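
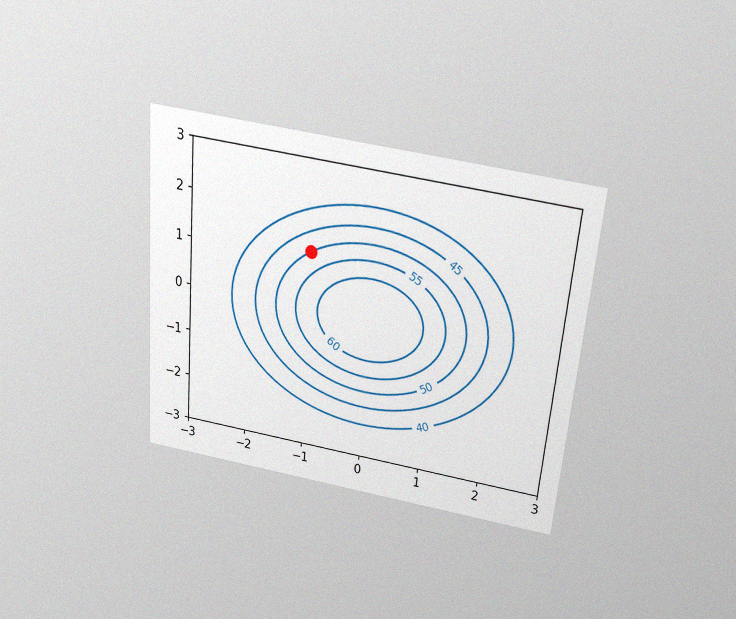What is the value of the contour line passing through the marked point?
The chart is tilted about 5° clockwise and viewed slightly from above, with some photo noise. The marked point sits on the contour labelled 50.

50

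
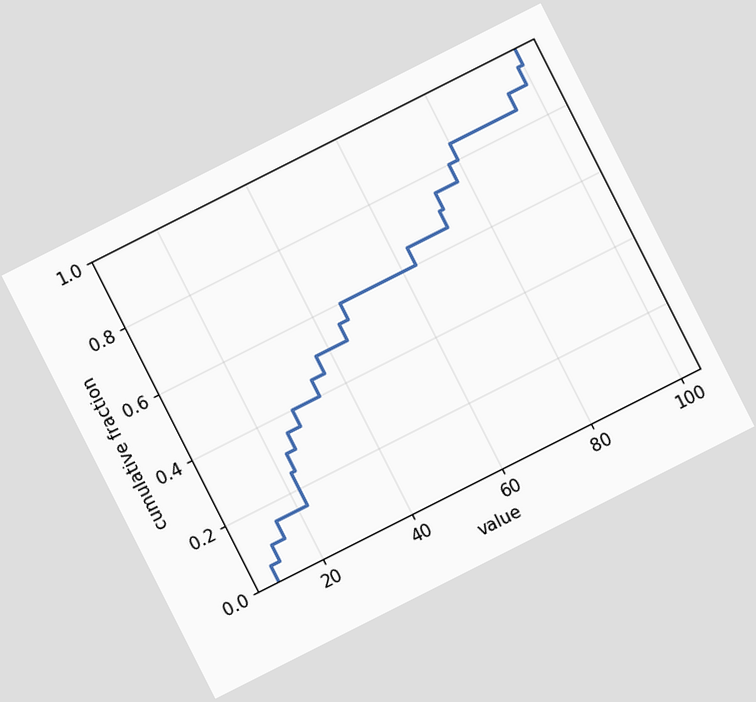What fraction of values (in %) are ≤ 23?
The chart is tilted about 27° counter-clockwise. At x=23 the ECDF step is at 30%.

30%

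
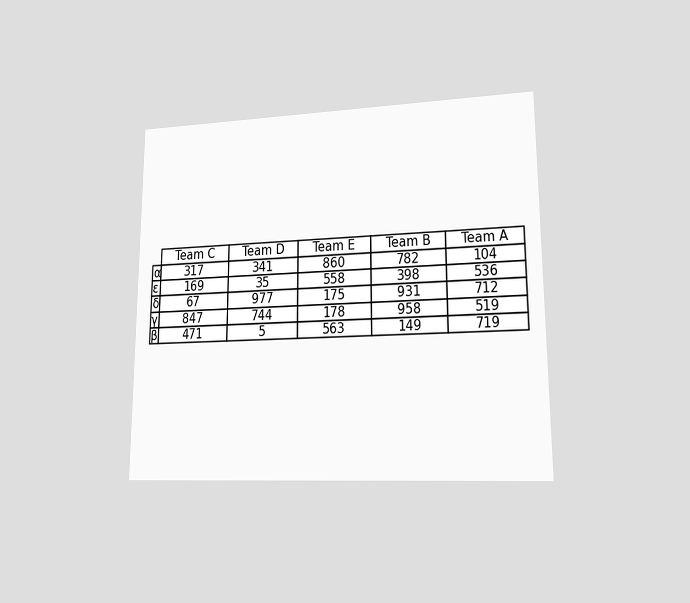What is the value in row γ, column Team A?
The chart is viewed at a slight angle. The (γ, Team A) cell reads 519.

519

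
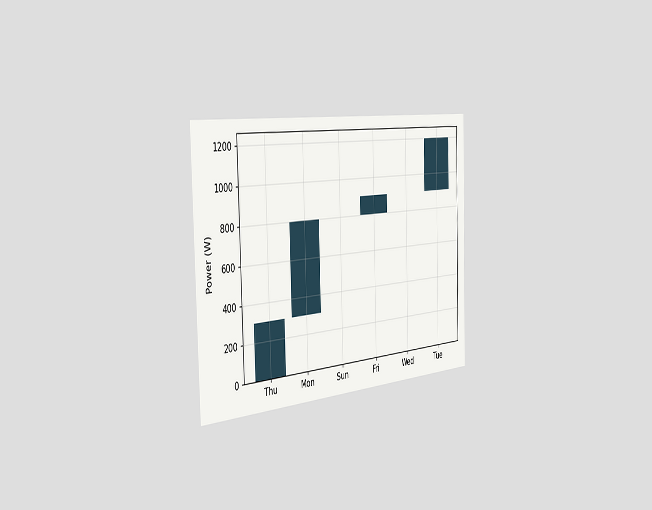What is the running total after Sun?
The chart is viewed slightly from the left. After Sun the running total reaches 800W.

800W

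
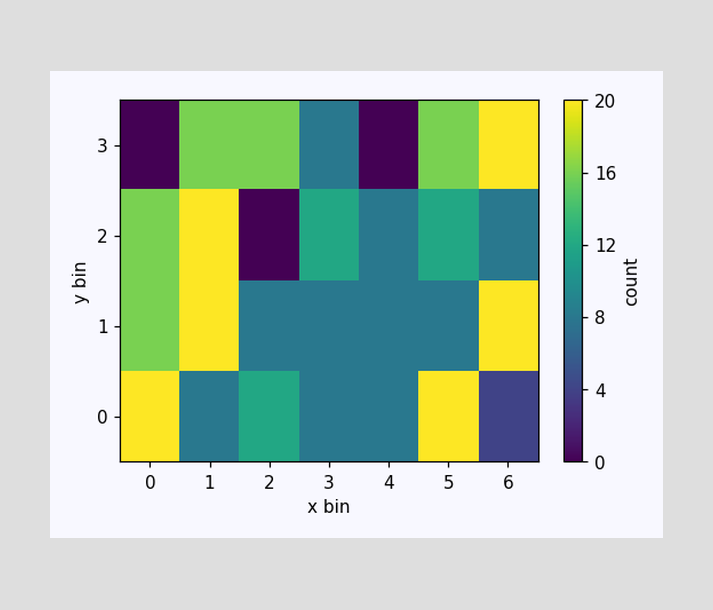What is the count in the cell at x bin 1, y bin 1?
20

Matching the cell (1, 1) against the colorbar gives 20.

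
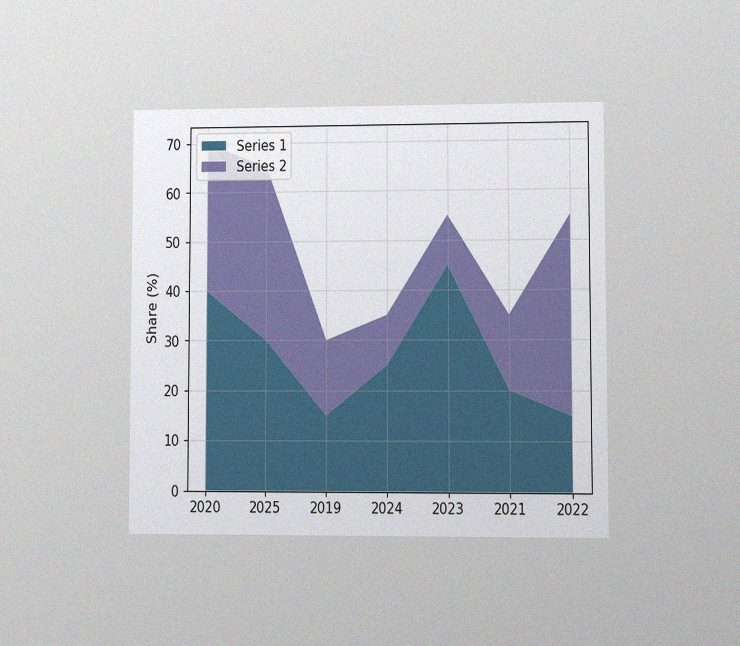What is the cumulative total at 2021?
The chart is viewed at a slight angle, with some photo noise. The stacked total at 2021 reaches 35%.

35%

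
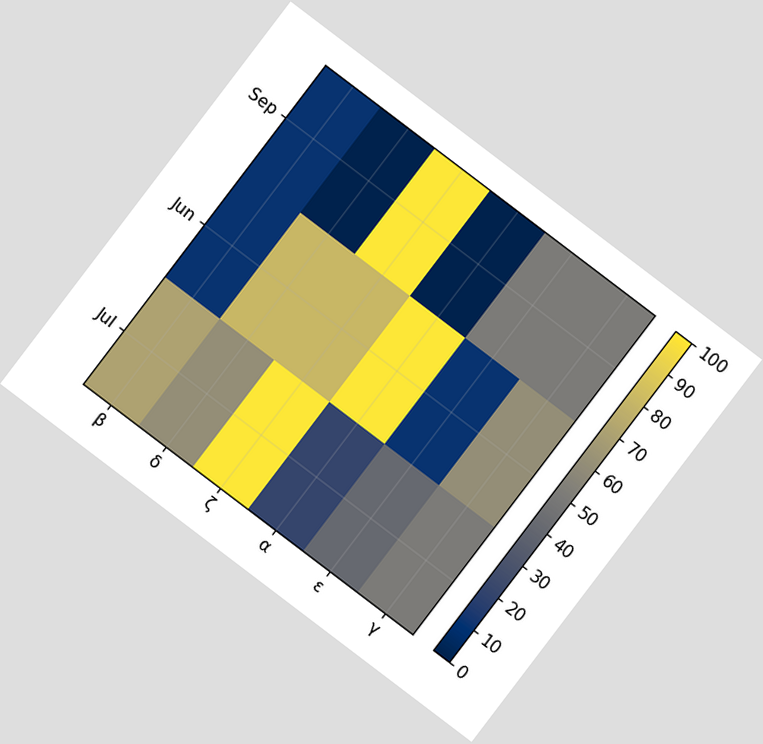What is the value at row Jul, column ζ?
100

The chart is tilted about 37° clockwise. Matching cell (Jul, ζ) against the colorbar gives 100.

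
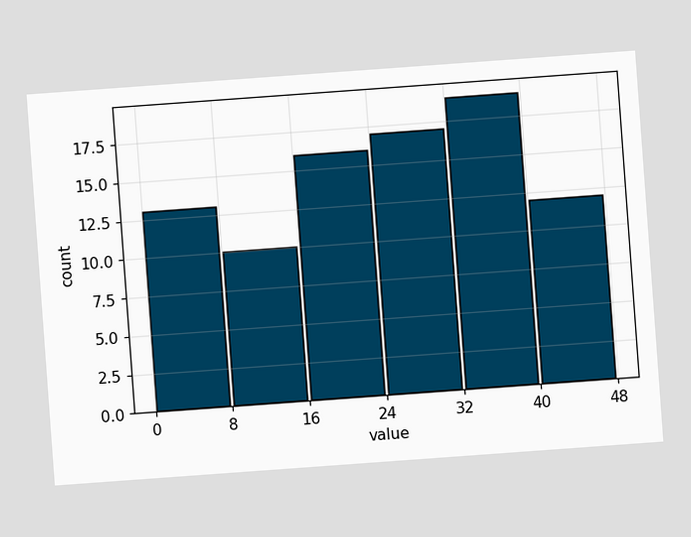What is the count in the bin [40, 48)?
12

The chart is tilted about 4° counter-clockwise. The [40, 48) bin has height 12.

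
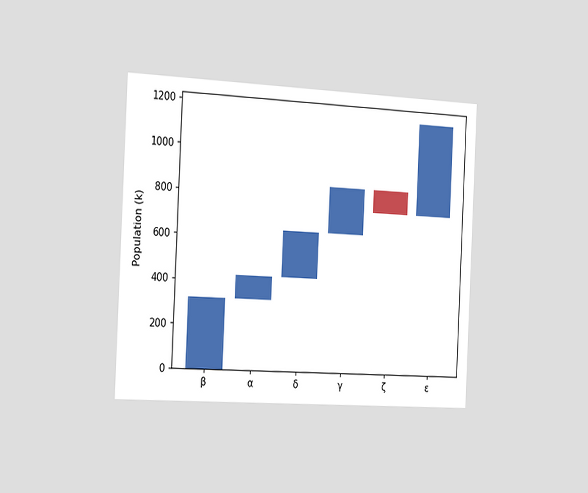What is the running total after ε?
The chart is tilted about 3° clockwise and viewed slightly from the left. After ε the running total reaches 1166k.

1166k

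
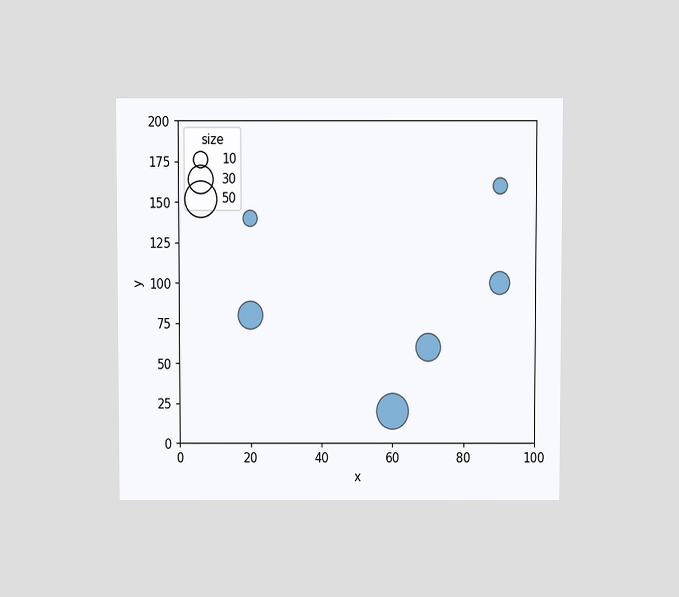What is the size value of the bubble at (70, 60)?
30

The chart is viewed slightly from above. Matching the bubble at (70, 60) against the size legend gives 30.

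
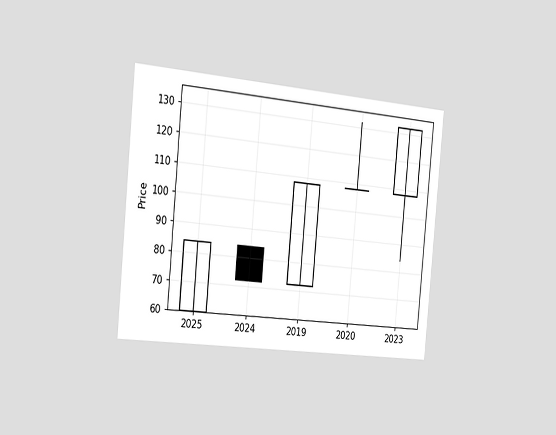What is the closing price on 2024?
The chart is tilted about 5° clockwise and viewed slightly from the left. The 2024 candle closes at 72.

72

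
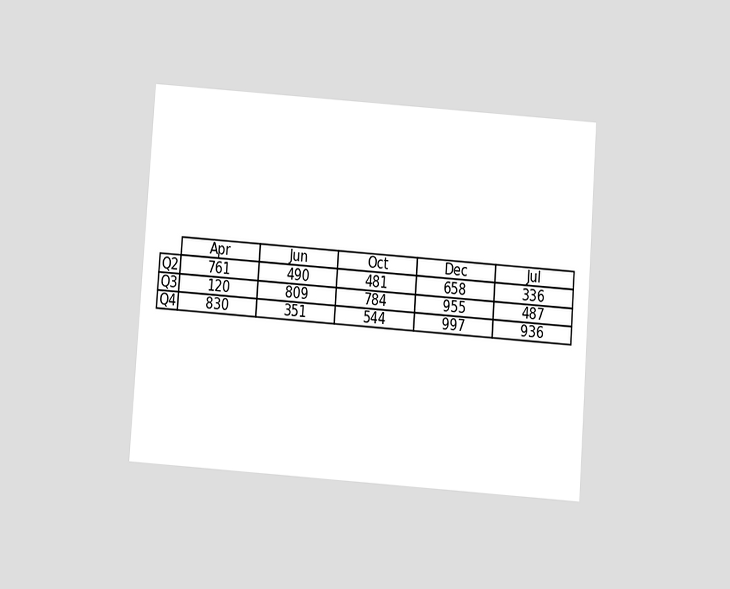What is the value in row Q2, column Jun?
490

The chart is tilted about 4° clockwise and viewed slightly from below. The (Q2, Jun) cell reads 490.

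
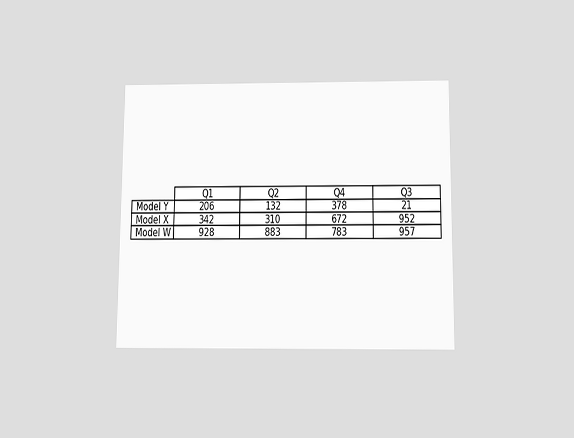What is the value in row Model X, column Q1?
342

The chart is viewed slightly from below. The (Model X, Q1) cell reads 342.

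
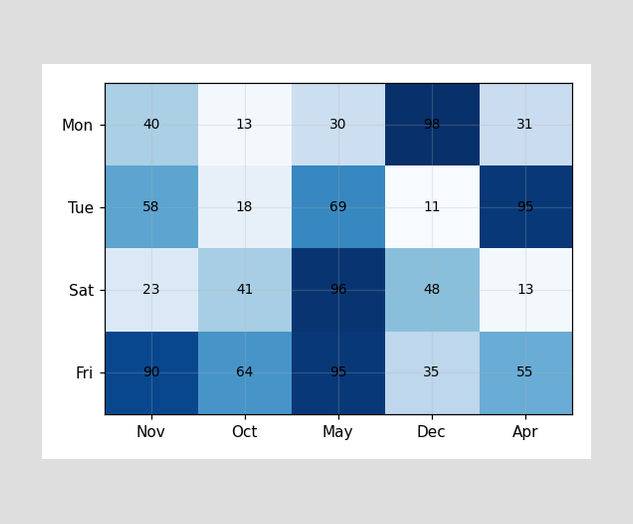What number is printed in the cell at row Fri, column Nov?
90

The (Fri, Nov) cell reads 90.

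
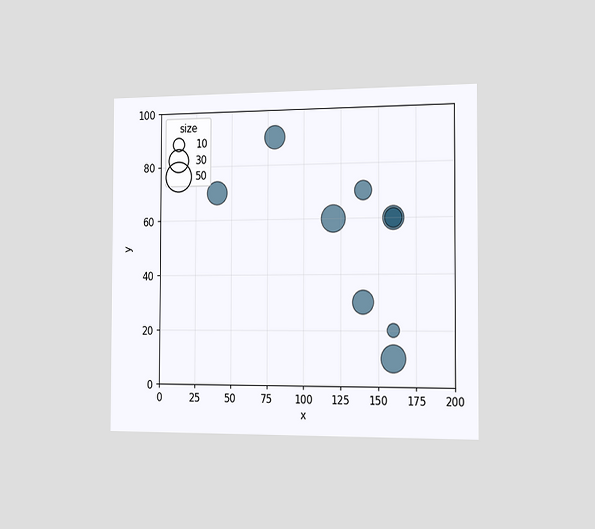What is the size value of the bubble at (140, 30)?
30

The chart is viewed slightly from the right. Matching the bubble at (140, 30) against the size legend gives 30.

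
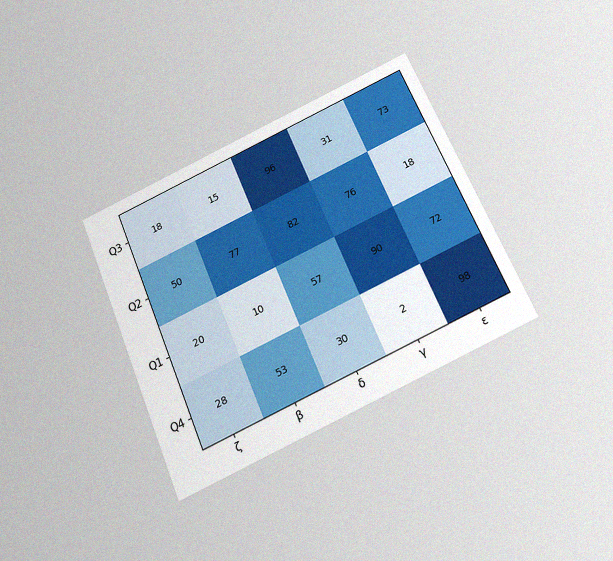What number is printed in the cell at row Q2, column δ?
82

The chart is tilted about 23° counter-clockwise and viewed slightly from below, with some photo noise. The (Q2, δ) cell reads 82.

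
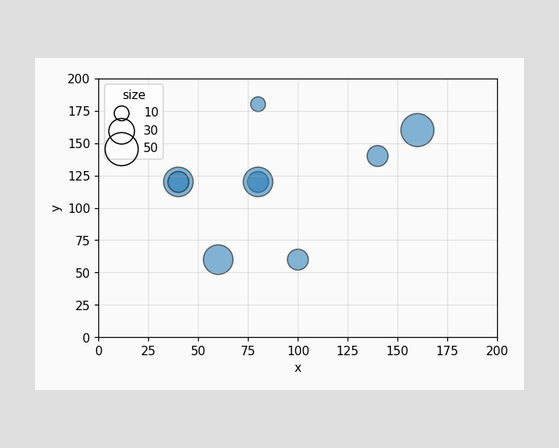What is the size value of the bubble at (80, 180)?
Matching the bubble at (80, 180) against the size legend gives 10.

10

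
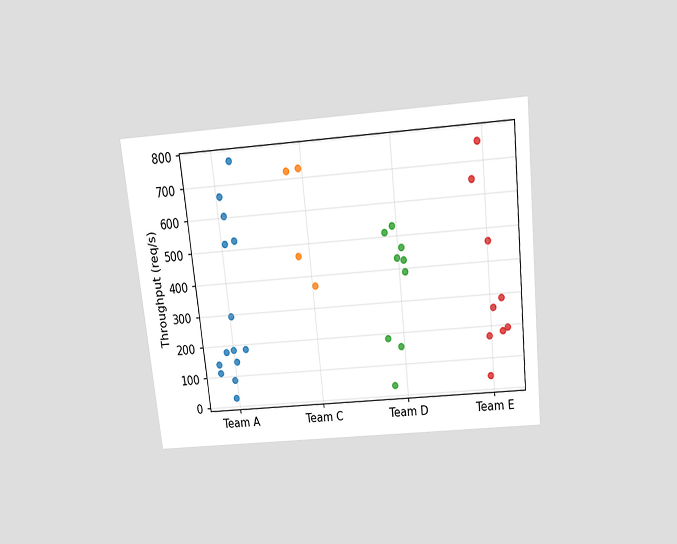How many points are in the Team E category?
9

The chart is tilted about 6° counter-clockwise and viewed slightly from above. Counting the markers in the Team E column gives 9.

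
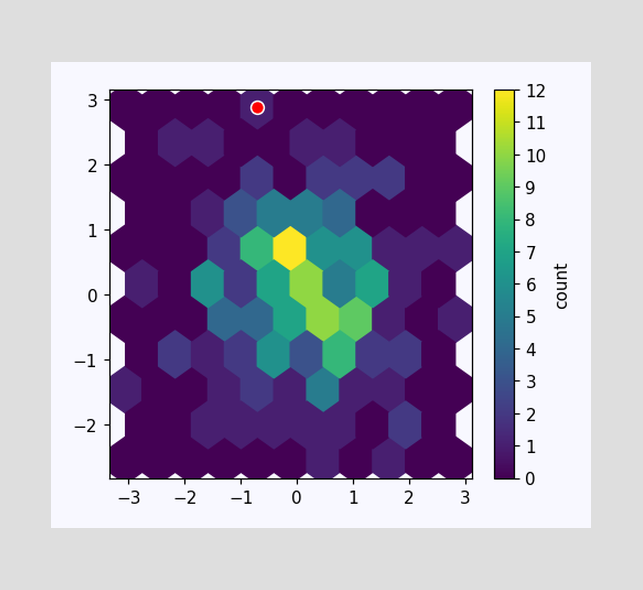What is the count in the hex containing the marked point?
1

The marked hex reads 1 on the colorbar.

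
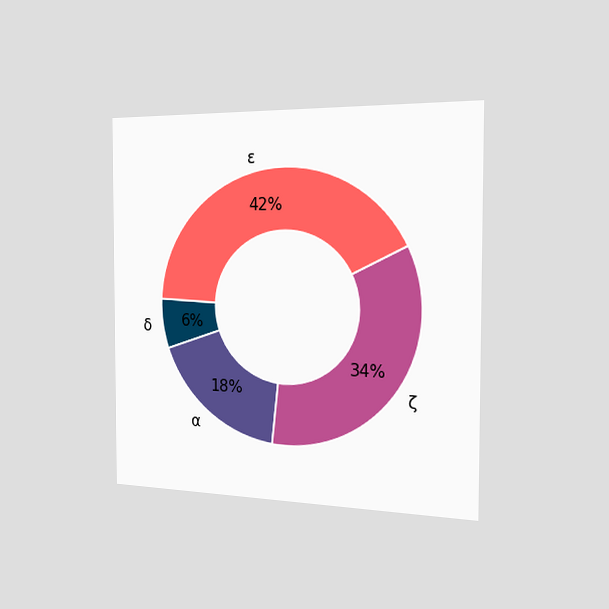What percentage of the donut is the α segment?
18%

The chart is viewed slightly from the right. The α segment takes up 18% of the ring.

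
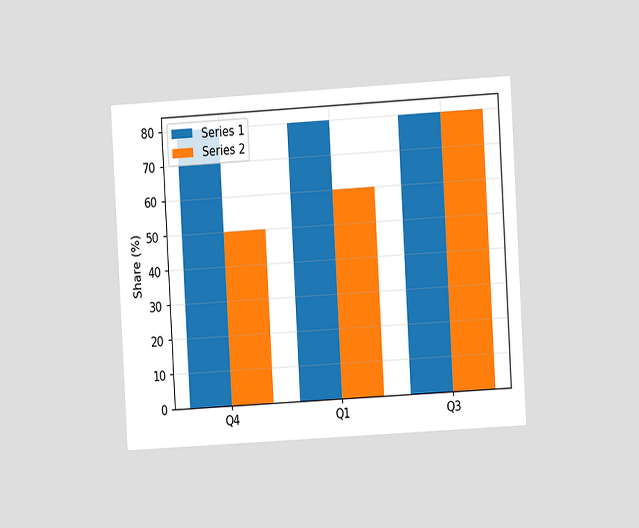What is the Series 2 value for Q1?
The chart is tilted about 3° counter-clockwise and viewed at a slight angle. The Series 2 bar at Q1 reaches 60% on the y-axis.

60%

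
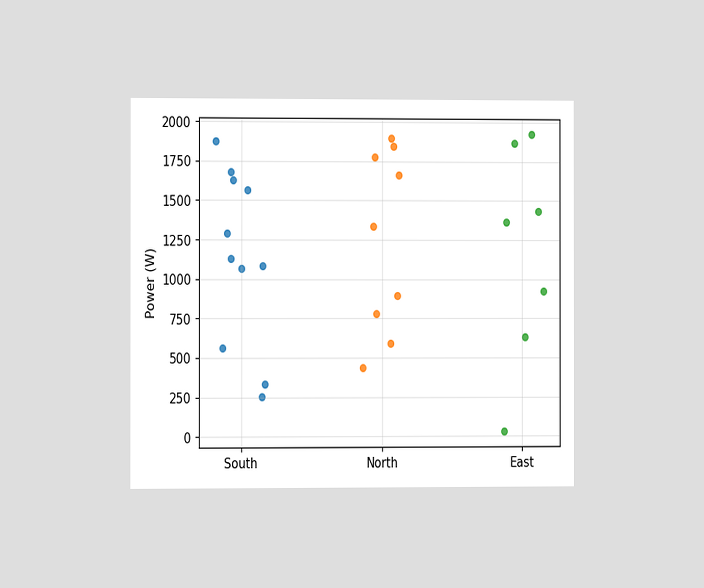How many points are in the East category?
7

The chart is viewed slightly from the left. Counting the markers in the East column gives 7.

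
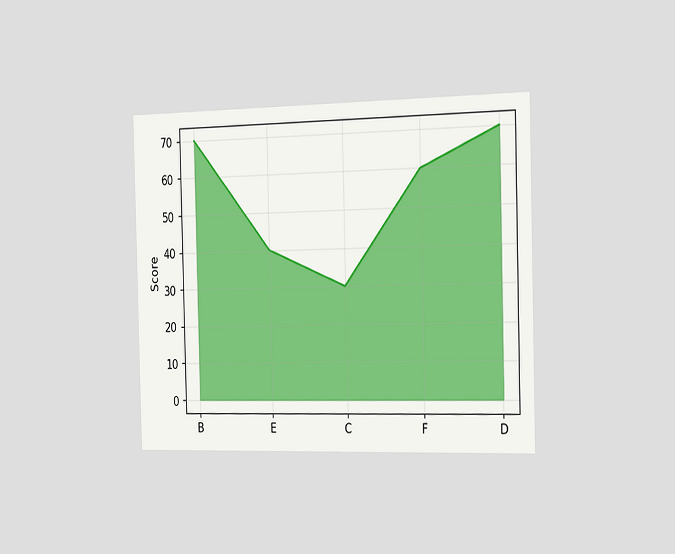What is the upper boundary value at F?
60

The chart is viewed slightly from the right. At F the upper boundary is at 60.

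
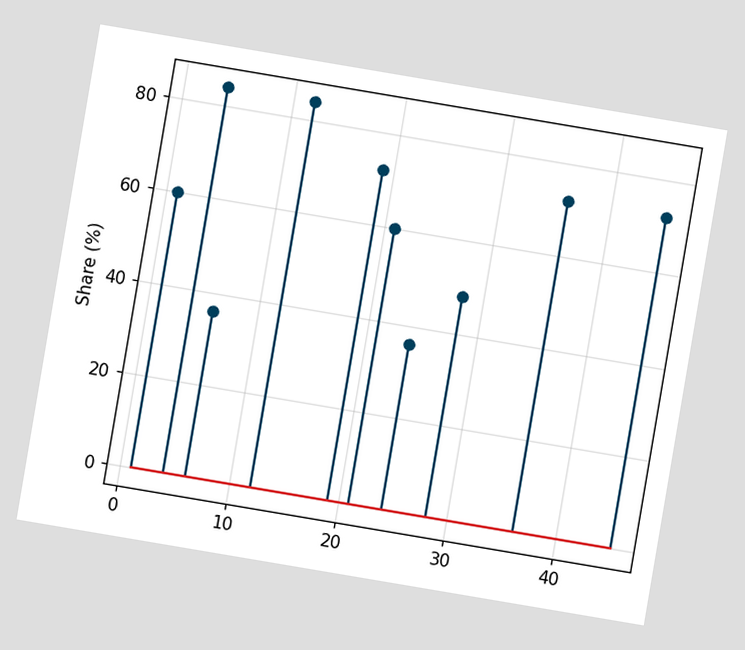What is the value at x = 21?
The chart is tilted about 10° clockwise. The stem at x=21 reaches 60%.

60%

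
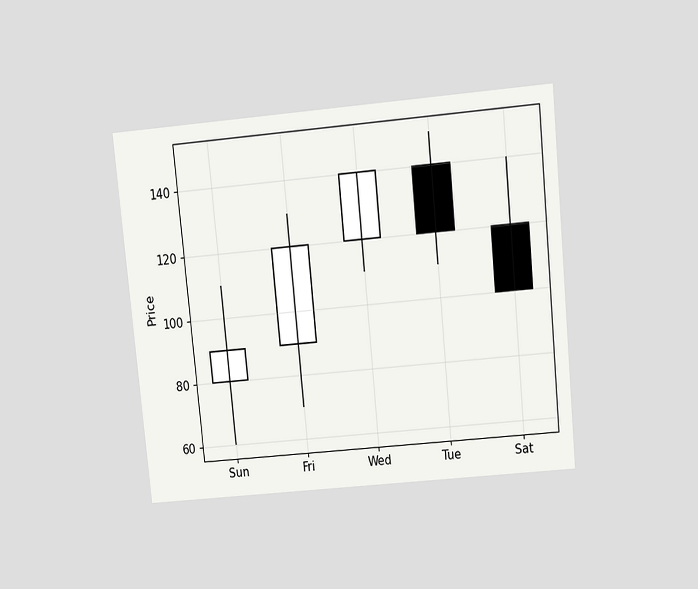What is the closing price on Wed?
The chart is tilted about 6° counter-clockwise and viewed slightly from above. The Wed candle closes at 140.

140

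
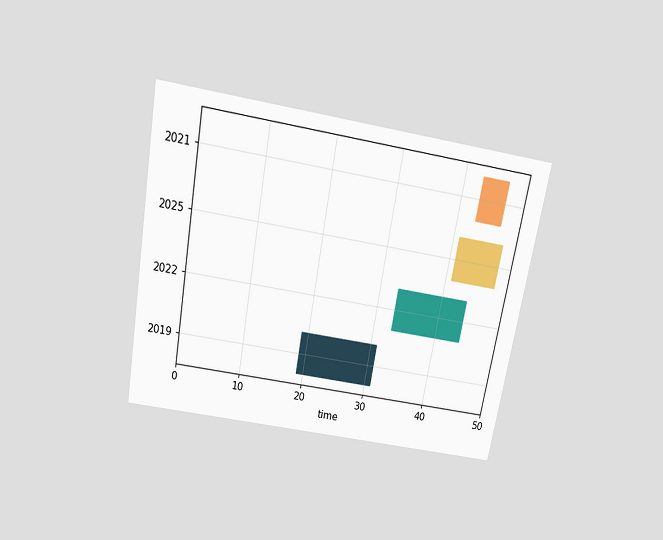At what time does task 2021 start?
43

The chart is tilted about 10° clockwise and viewed slightly from above. The 2021 bar begins at t=43.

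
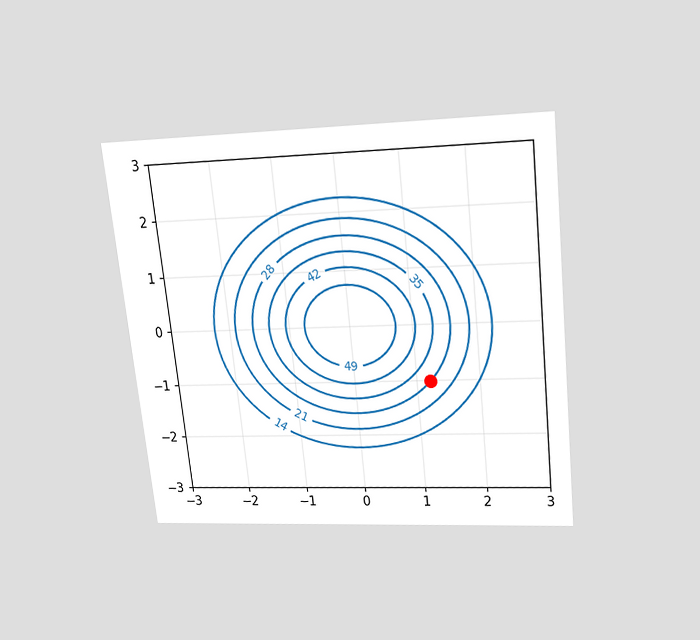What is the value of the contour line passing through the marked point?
28

The chart is tilted about 6° counter-clockwise and viewed slightly from above. The marked point sits on the contour labelled 28.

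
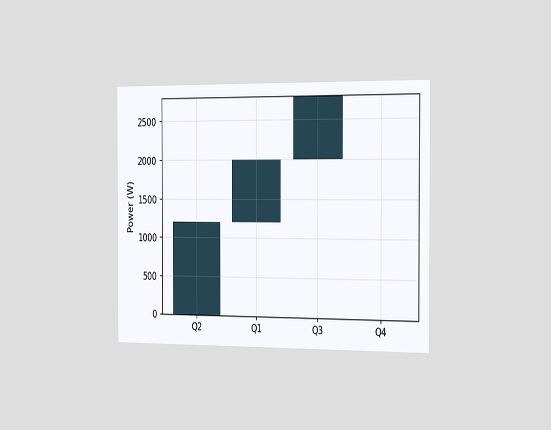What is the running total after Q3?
2800W

The chart is viewed slightly from the right. After Q3 the running total reaches 2800W.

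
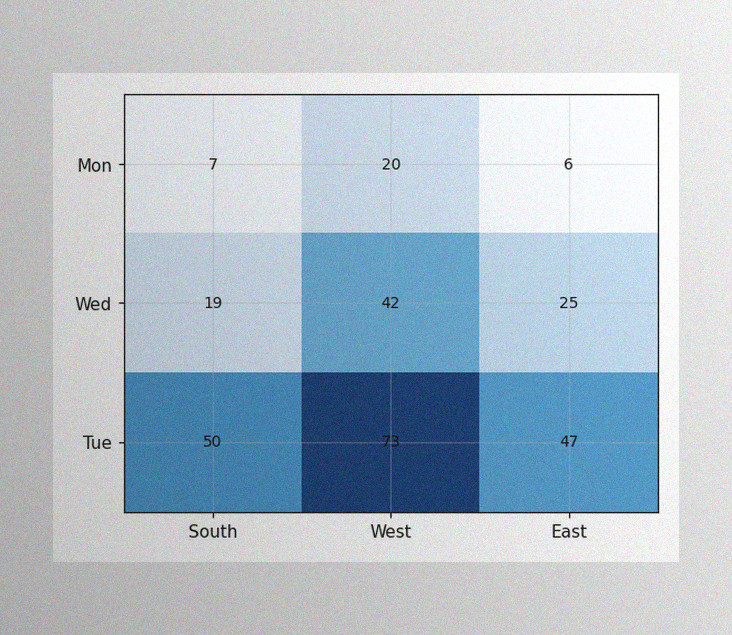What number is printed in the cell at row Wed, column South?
The image has some photo noise and uneven lighting. The (Wed, South) cell reads 19.

19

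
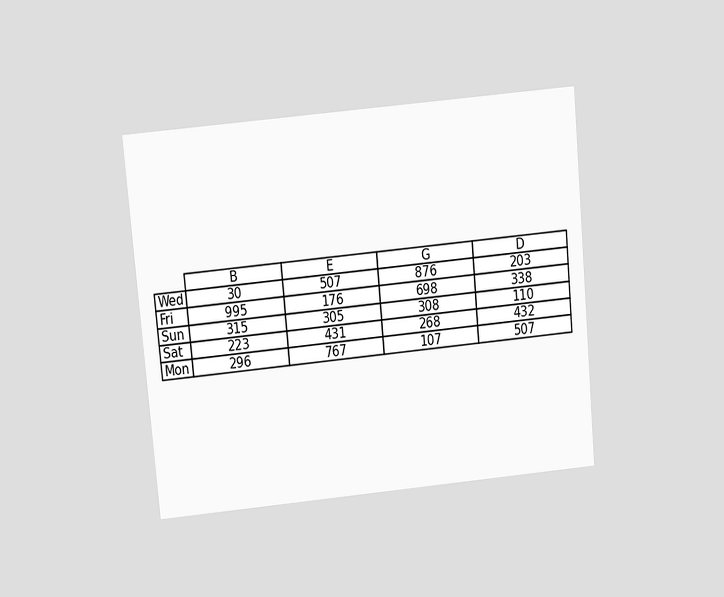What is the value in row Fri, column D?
338

The chart is tilted about 5° counter-clockwise and viewed at a slight angle. The (Fri, D) cell reads 338.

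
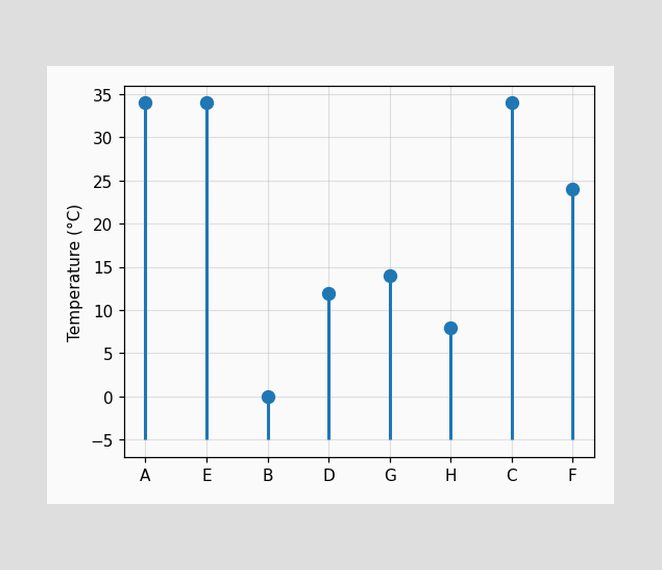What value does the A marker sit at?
34°C

The A marker sits at 34°C.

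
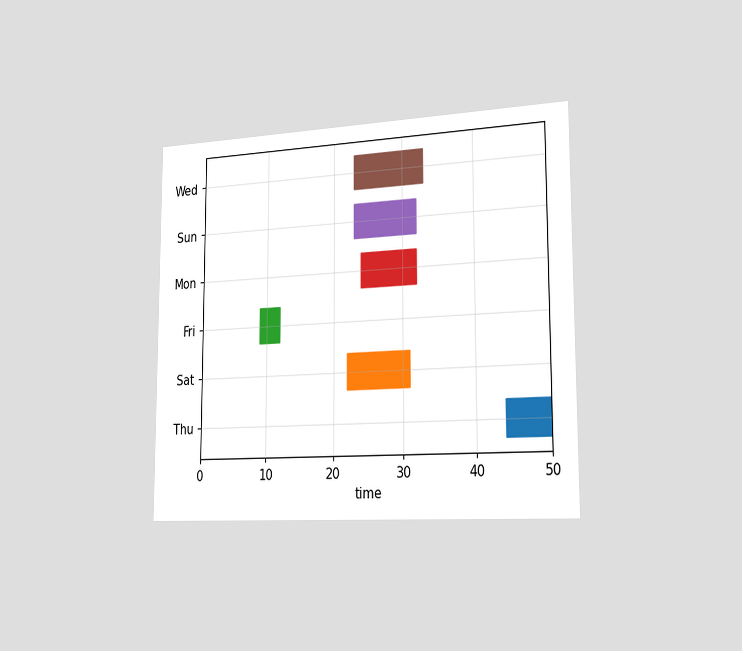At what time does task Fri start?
9

The chart is viewed slightly from the right. The Fri bar begins at t=9.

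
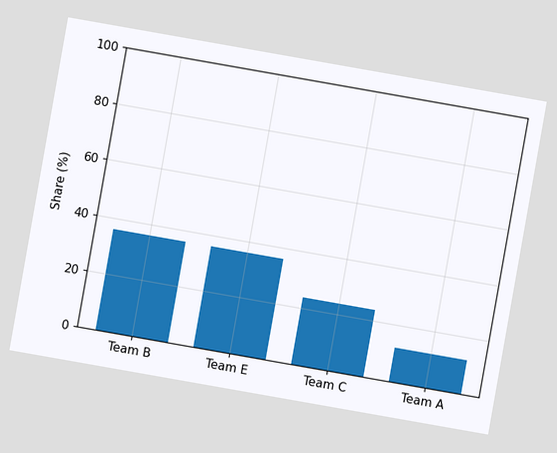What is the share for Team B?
36%

The chart is tilted about 10° clockwise. Reading along the chart's y-axis, the Team B bar reaches 36%.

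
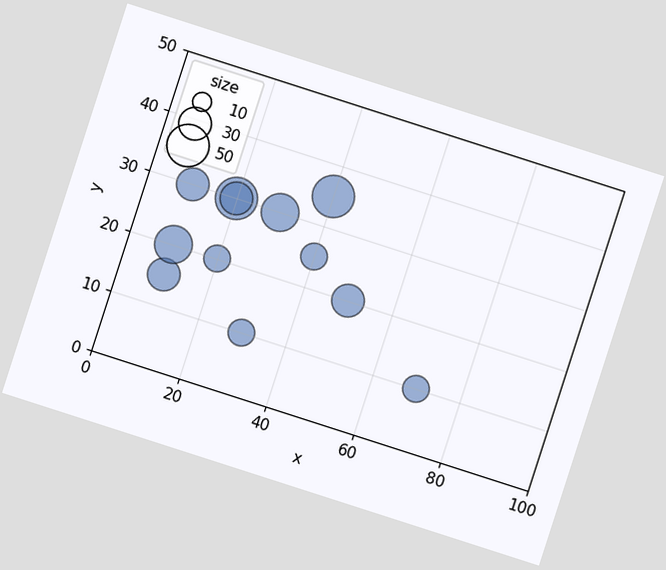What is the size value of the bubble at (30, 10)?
The chart is tilted about 18° clockwise. Matching the bubble at (30, 10) against the size legend gives 20.

20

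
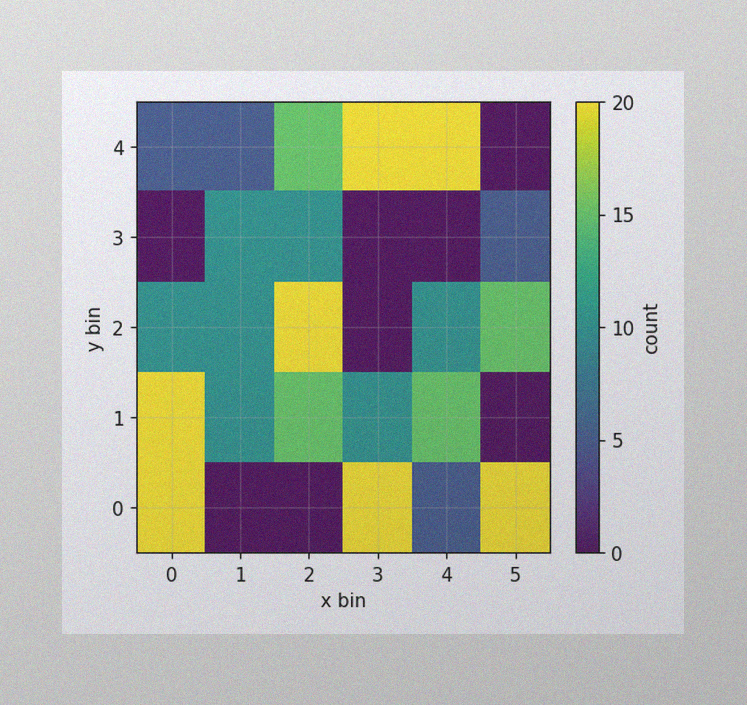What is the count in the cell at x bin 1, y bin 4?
5

The image has some photo noise and uneven lighting. Matching the cell (1, 4) against the colorbar gives 5.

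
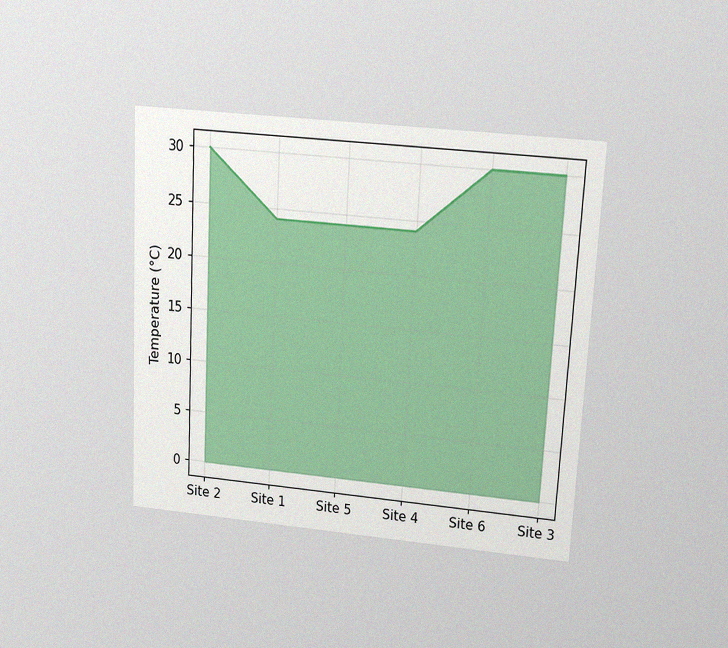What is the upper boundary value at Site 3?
The chart is tilted about 3° clockwise and viewed slightly from above, with some photo noise. At Site 3 the upper boundary is at 30°C.

30°C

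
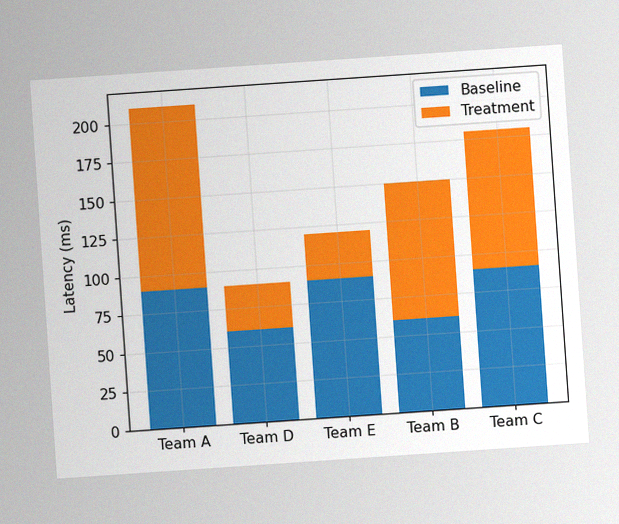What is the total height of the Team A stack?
210ms

The chart is tilted about 4° counter-clockwise, with some photo noise. The Team A stack's top reaches 210ms on the y-axis.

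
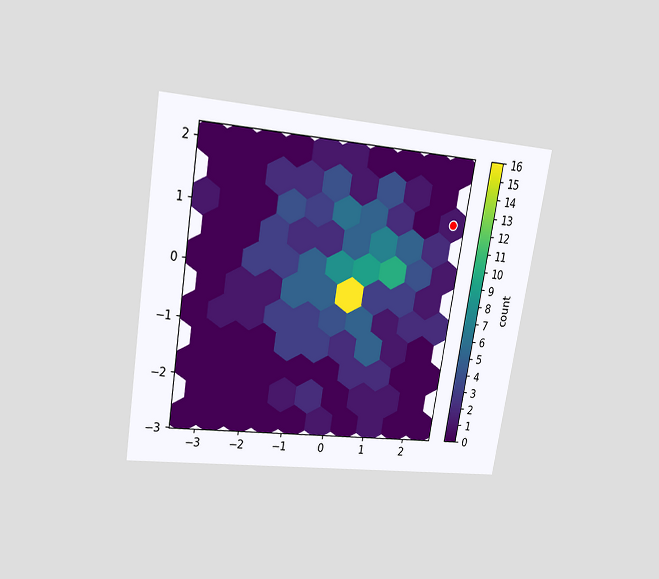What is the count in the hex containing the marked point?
The chart is tilted about 9° clockwise and viewed at a slight angle. The marked hex reads 1 on the colorbar.

1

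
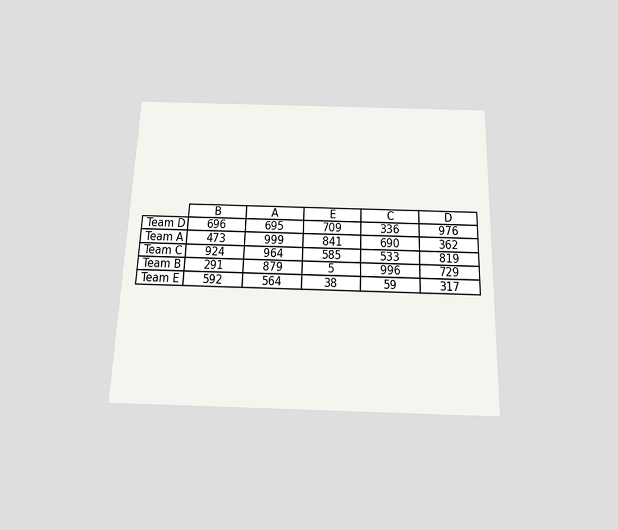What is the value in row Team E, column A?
The chart is viewed slightly from below. The (Team E, A) cell reads 564.

564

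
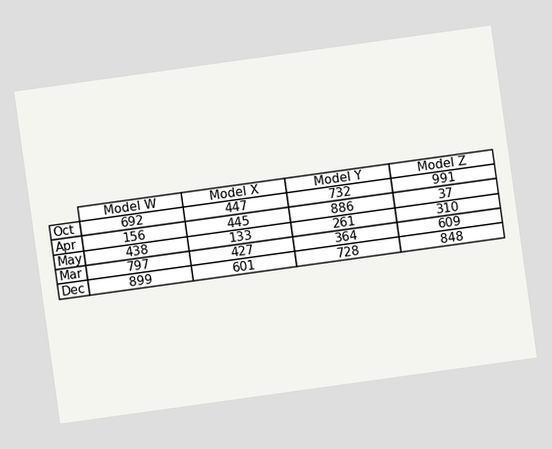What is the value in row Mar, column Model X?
The chart is tilted about 8° counter-clockwise. The (Mar, Model X) cell reads 427.

427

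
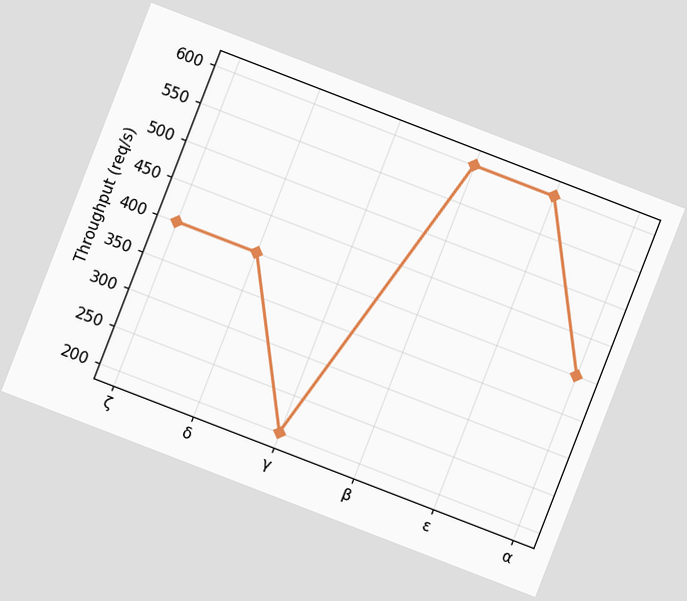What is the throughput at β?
600req/s

The chart is tilted about 21° clockwise. At β, the line is at 600req/s.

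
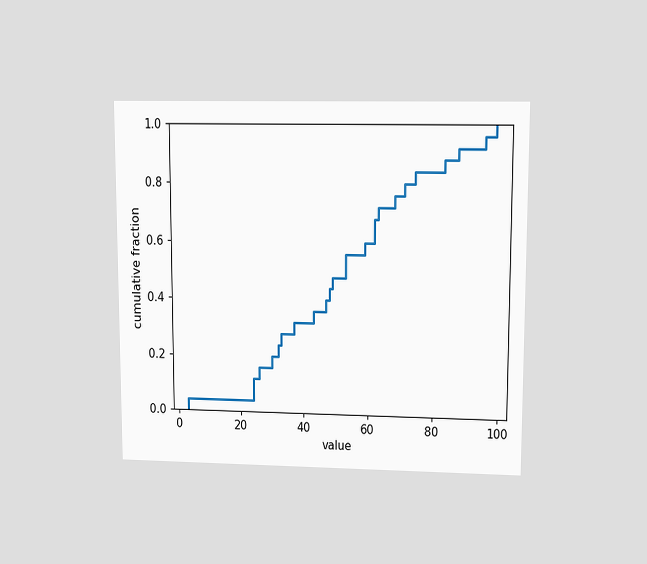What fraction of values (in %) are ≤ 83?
The chart is viewed at a slight angle. At x=83 the ECDF step is at 88%.

88%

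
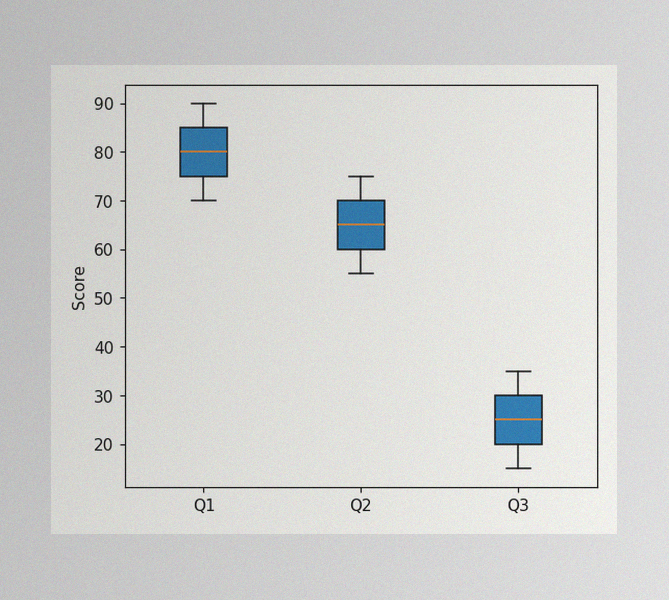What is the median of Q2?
The image has some photo noise and uneven lighting. The median line in the Q2 box sits at 65.

65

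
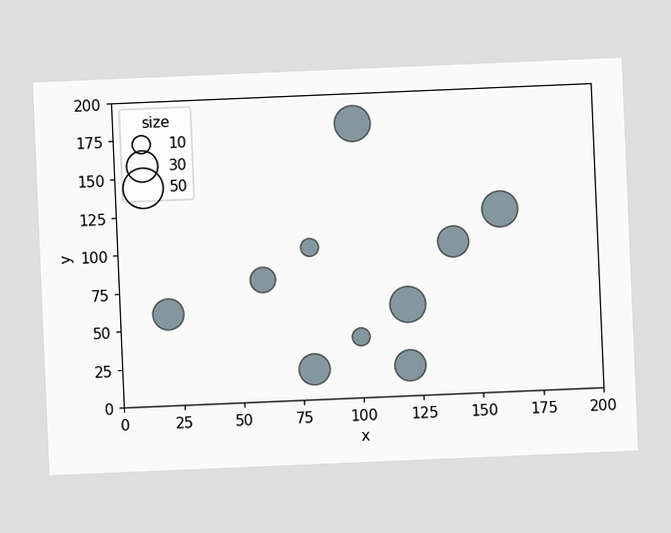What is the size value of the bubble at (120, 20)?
30

The chart is tilted about 2° counter-clockwise. Matching the bubble at (120, 20) against the size legend gives 30.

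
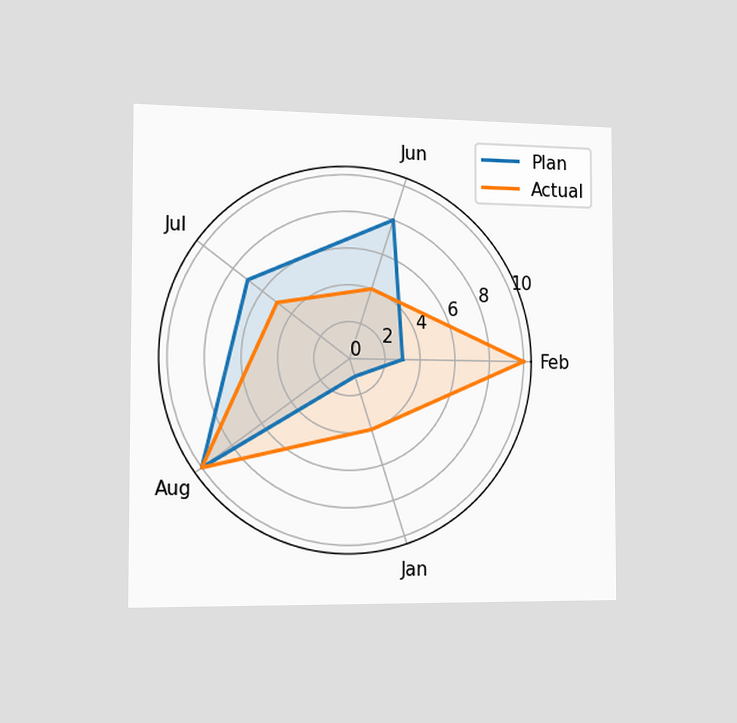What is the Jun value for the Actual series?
The chart is viewed slightly from the left. On the Jun axis, Actual reaches 4.

4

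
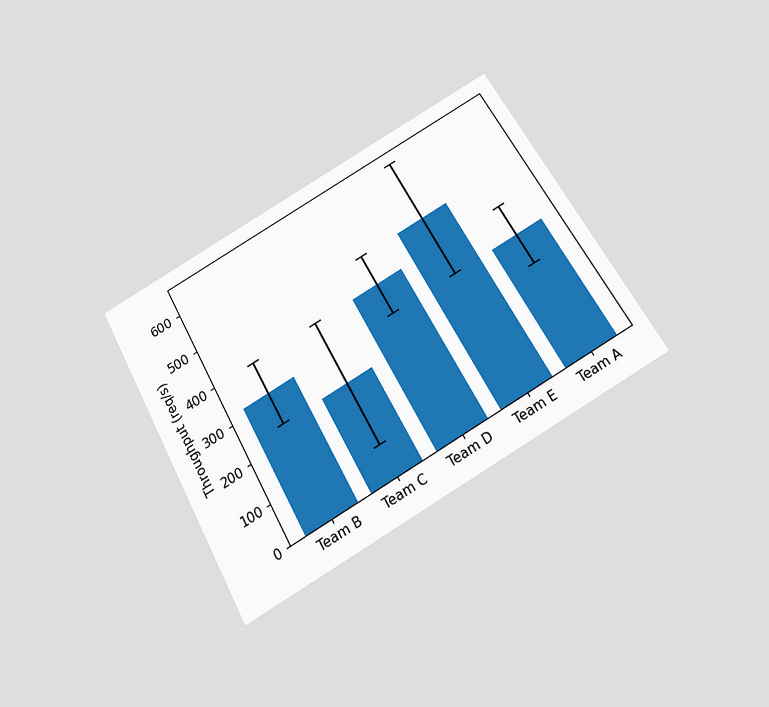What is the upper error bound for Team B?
400req/s

The chart is tilted about 29° counter-clockwise and viewed slightly from below. The Team B bar's upper whisker reaches 400req/s.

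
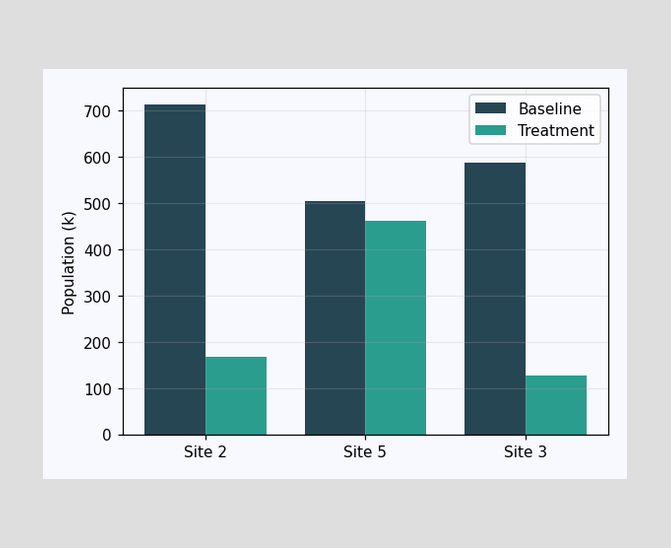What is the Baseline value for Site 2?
714k

The Baseline bar at Site 2 reaches 714k on the y-axis.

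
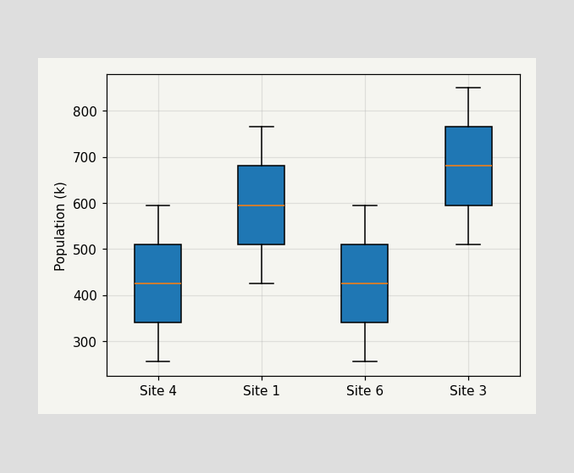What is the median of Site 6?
The median line in the Site 6 box sits at 425k.

425k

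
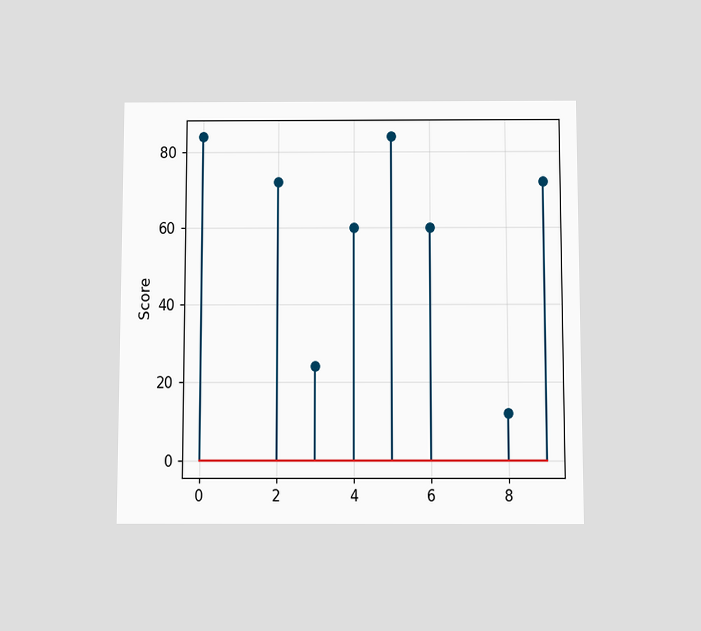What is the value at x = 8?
12

The chart is viewed slightly from below. The stem at x=8 reaches 12.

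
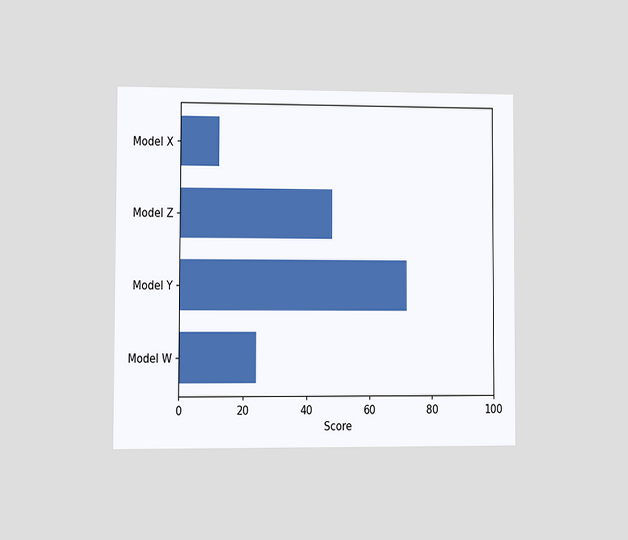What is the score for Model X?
The chart is viewed at a slight angle. Reading along the chart's x-axis, the Model X bar reaches 12.

12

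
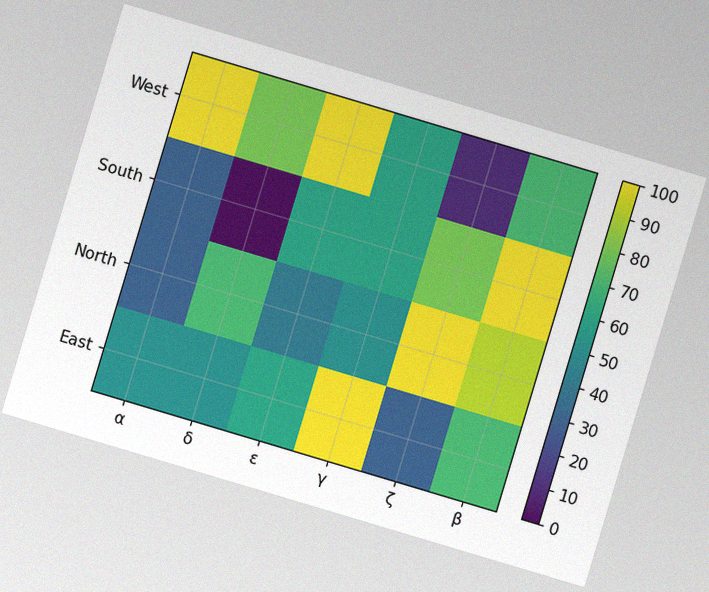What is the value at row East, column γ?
The chart is tilted about 17° clockwise, with some photo noise. Matching cell (East, γ) against the colorbar gives 100.

100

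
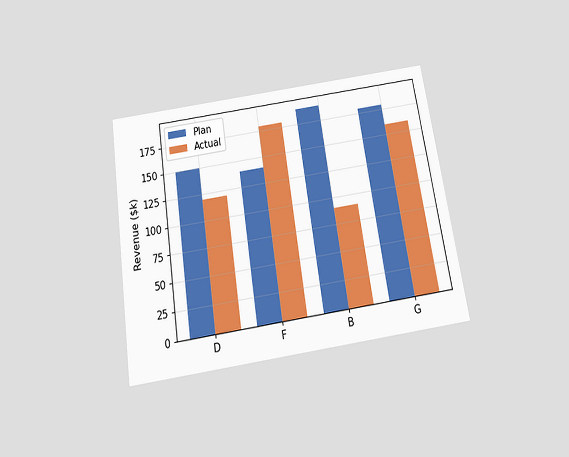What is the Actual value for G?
$160k

The chart is tilted about 9° counter-clockwise and viewed slightly from below. The Actual bar at G reaches $160k on the y-axis.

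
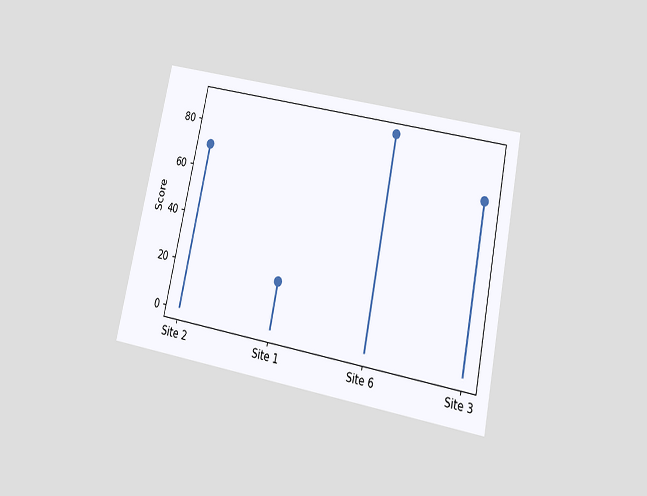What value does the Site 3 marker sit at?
The chart is tilted about 12° clockwise and viewed slightly from below. The Site 3 marker sits at 70.

70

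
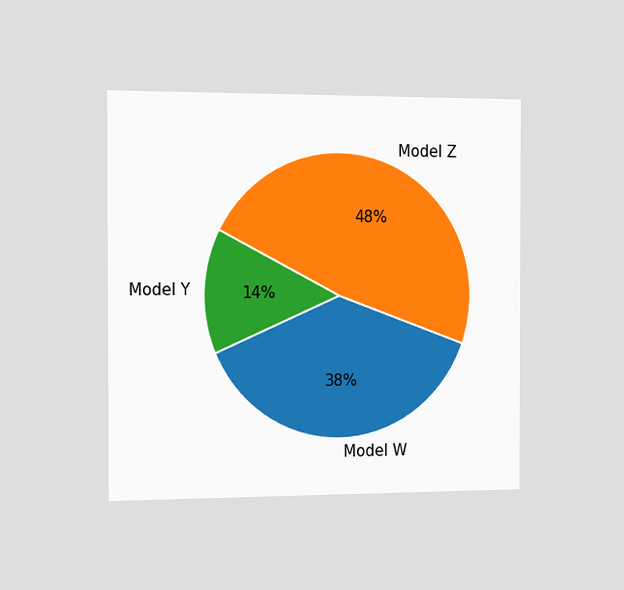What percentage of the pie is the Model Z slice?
The chart is viewed slightly from the left. The Model Z slice takes up 48% of the pie.

48%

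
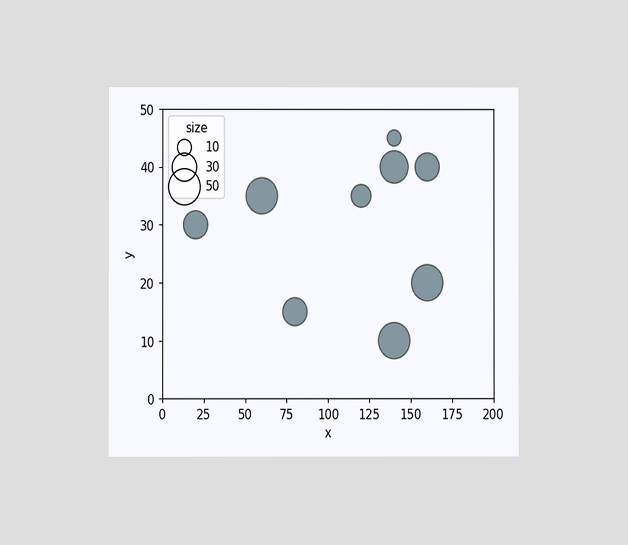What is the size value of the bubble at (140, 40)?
40

The chart is viewed at a slight angle. Matching the bubble at (140, 40) against the size legend gives 40.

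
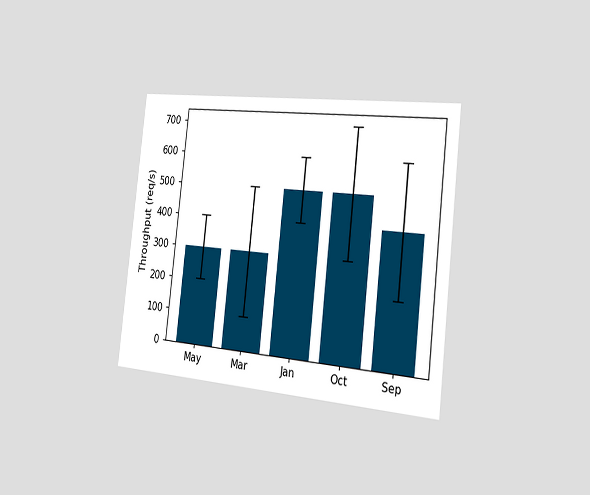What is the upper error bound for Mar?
The chart is tilted about 6° clockwise and viewed slightly from the right. The Mar bar's upper whisker reaches 500req/s.

500req/s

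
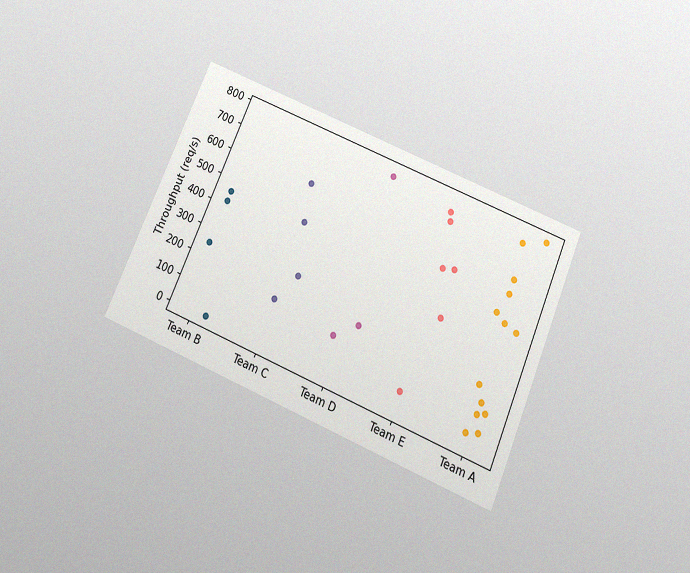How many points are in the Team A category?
The chart is tilted about 23° clockwise and viewed slightly from below, with some photo noise. Counting the markers in the Team A column gives 13.

13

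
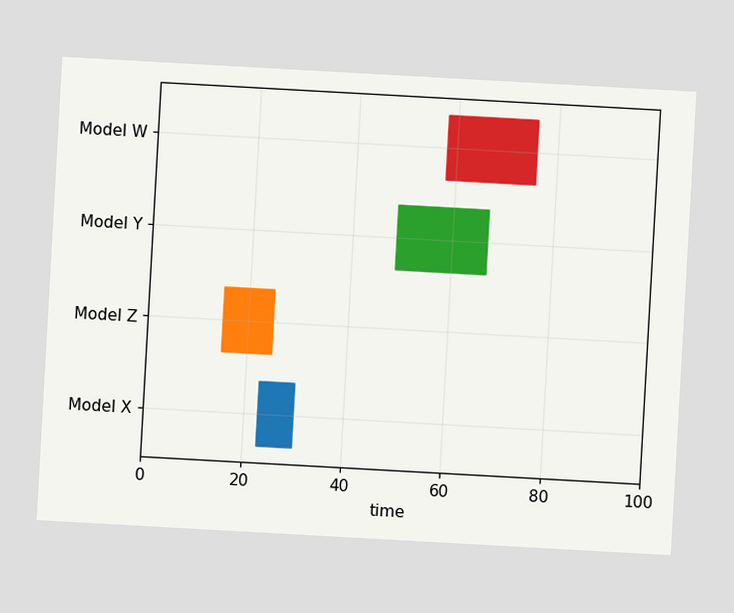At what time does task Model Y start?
49

The chart is tilted about 3° clockwise. The Model Y bar begins at t=49.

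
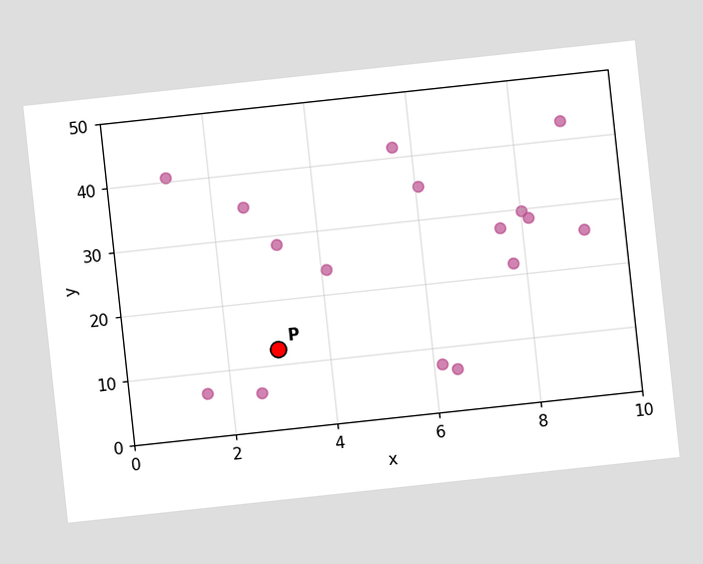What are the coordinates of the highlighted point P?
The chart is tilted about 6° counter-clockwise. Following the gridlines from P to each axis, P sits at (3, 12.5).

(3, 12.5)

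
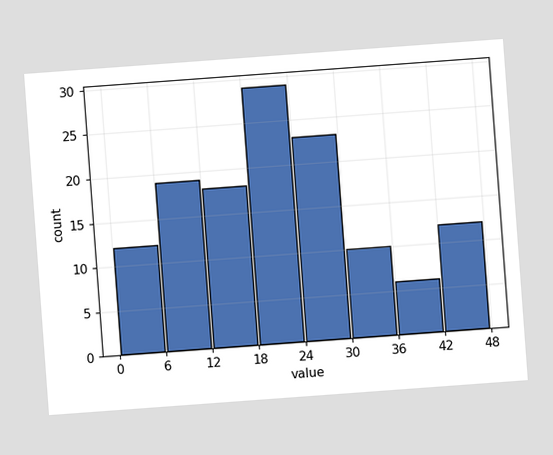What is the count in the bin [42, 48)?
12

The chart is tilted about 4° counter-clockwise. The [42, 48) bin has height 12.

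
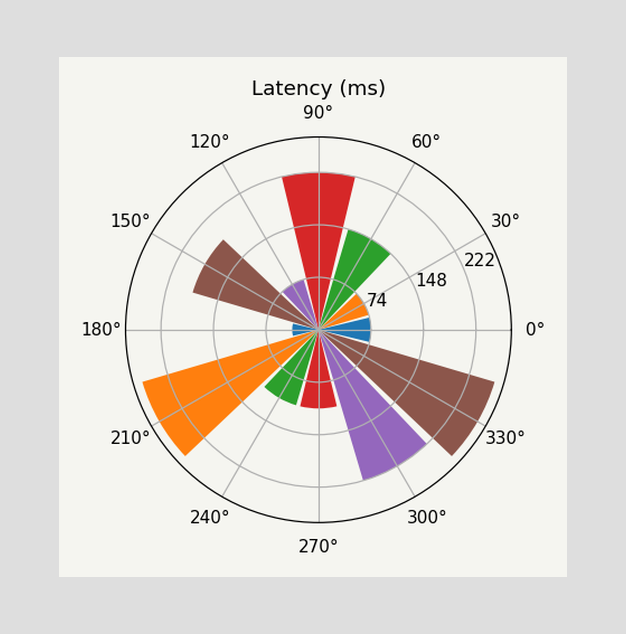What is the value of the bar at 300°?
The bar at 300° reaches 222ms on the radial axis.

222ms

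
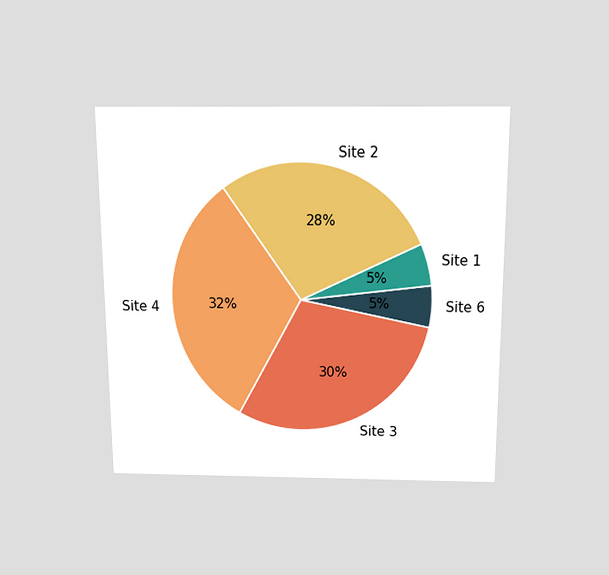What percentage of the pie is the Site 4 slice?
The chart is viewed slightly from above. The Site 4 slice takes up 32% of the pie.

32%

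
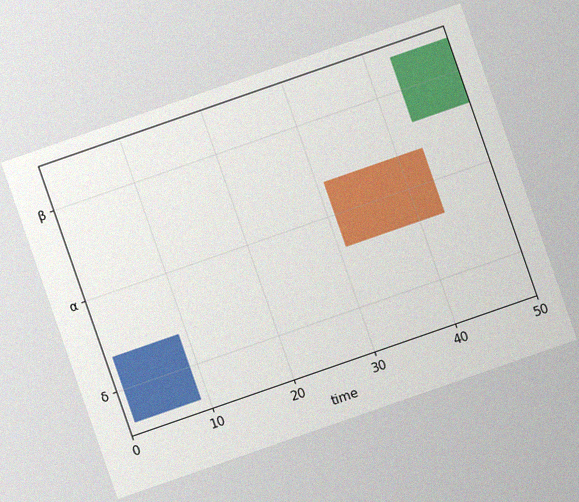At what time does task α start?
31

The chart is tilted about 19° counter-clockwise, with some photo noise. The α bar begins at t=31.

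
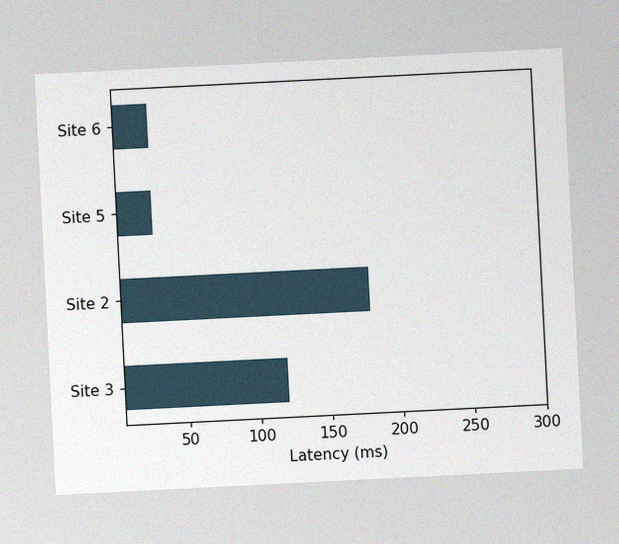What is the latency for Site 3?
120ms

The chart is tilted about 3° counter-clockwise, with some photo noise. Reading along the chart's x-axis, the Site 3 bar reaches 120ms.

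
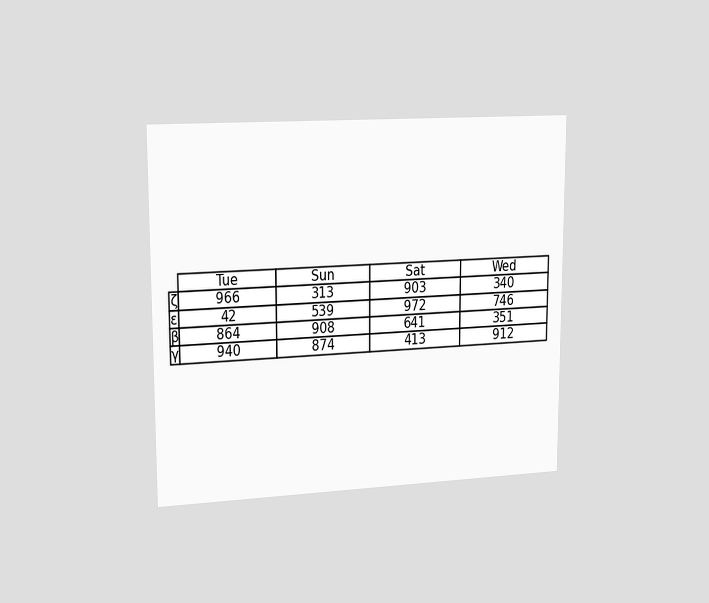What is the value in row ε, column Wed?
746

The chart is viewed slightly from the left. The (ε, Wed) cell reads 746.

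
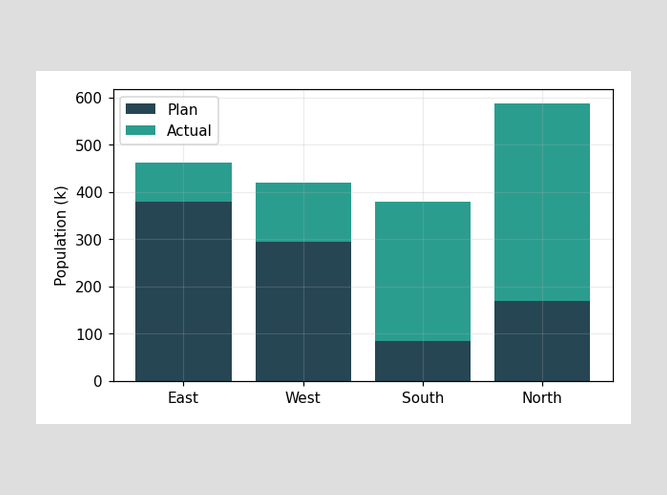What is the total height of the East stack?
462k

The East stack's top reaches 462k on the y-axis.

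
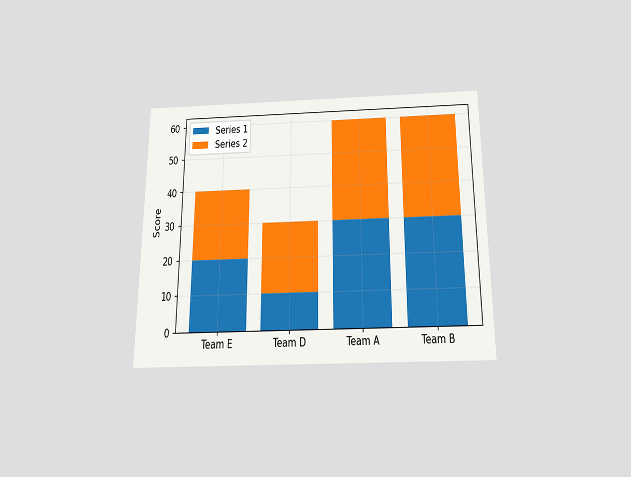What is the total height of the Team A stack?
60

The chart is viewed slightly from below. The Team A stack's top reaches 60 on the y-axis.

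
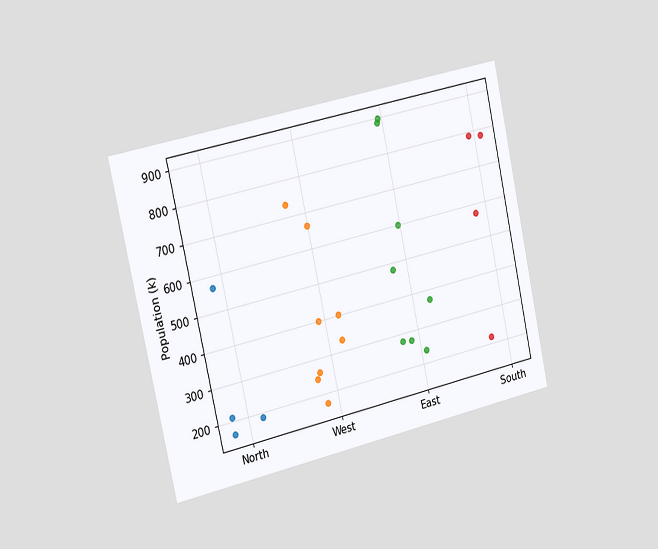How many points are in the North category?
The chart is tilted about 12° counter-clockwise and viewed slightly from the left. Counting the markers in the North column gives 4.

4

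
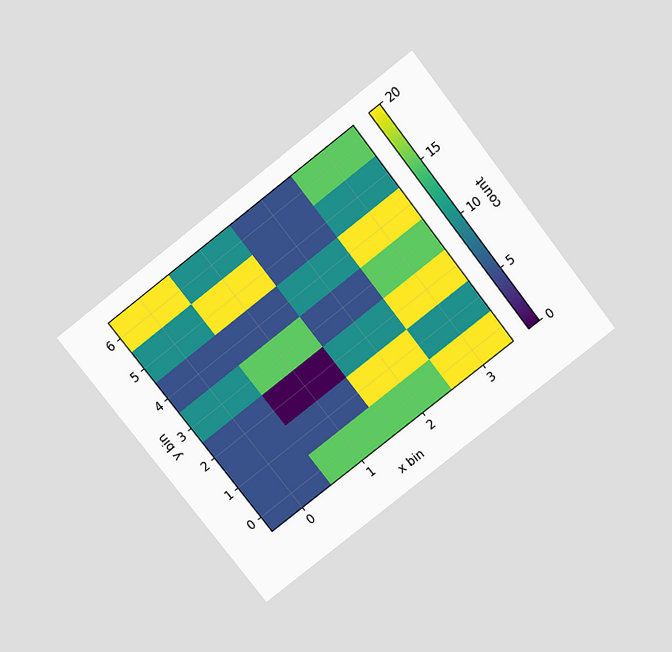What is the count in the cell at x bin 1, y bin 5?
20

The chart is tilted about 38° counter-clockwise and viewed slightly from above. Matching the cell (1, 5) against the colorbar gives 20.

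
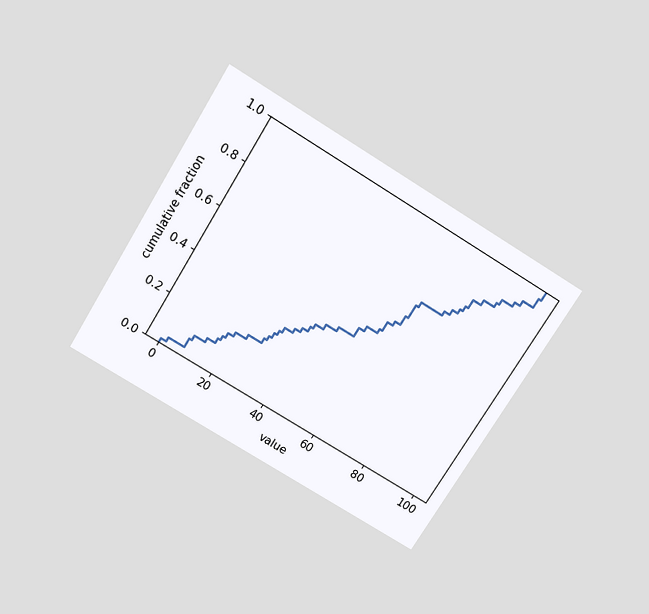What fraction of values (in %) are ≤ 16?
The chart is tilted about 32° clockwise and viewed slightly from above. At x=16 the ECDF step is at 14%.

14%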